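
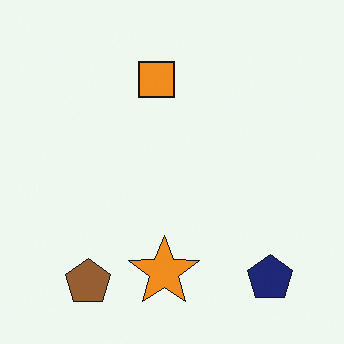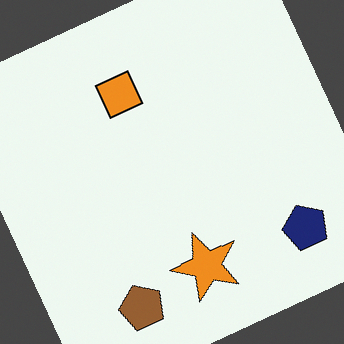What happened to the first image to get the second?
This is the original image rotated counter-clockwise by a clearly visible amount.

Every shape is tilted by the same angle and the image corners show triangular fill wedges — a whole-image rotation by a non-right angle.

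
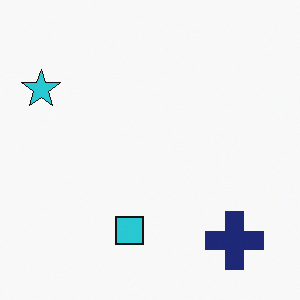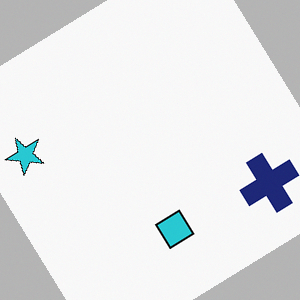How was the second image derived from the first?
It was rotated counter-clockwise by a large amount — several tens of degrees.

Every shape is tilted by the same angle and the image corners show triangular fill wedges — a whole-image rotation by a non-right angle.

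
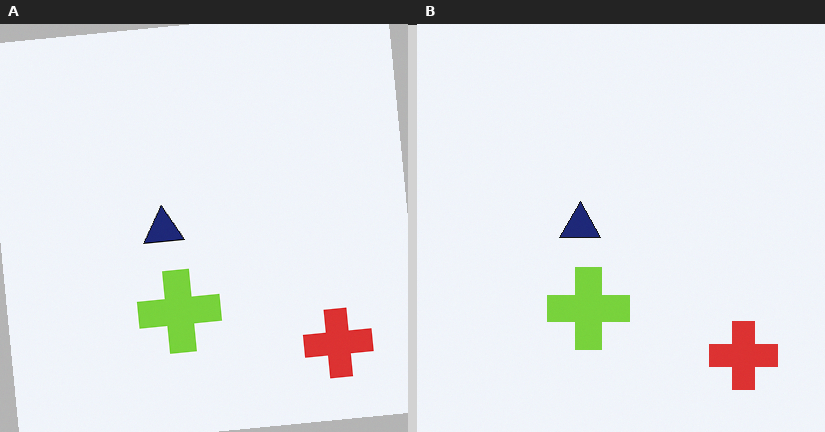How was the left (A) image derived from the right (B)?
The transformation is: rotated counter-clockwise by a small amount.

Every shape is tilted by the same angle and the image corners show triangular fill wedges — a whole-image rotation by a non-right angle.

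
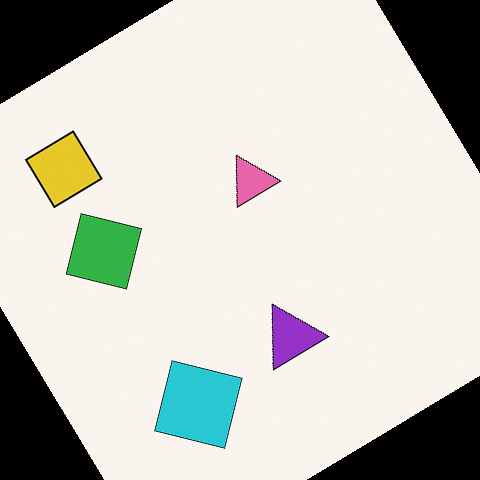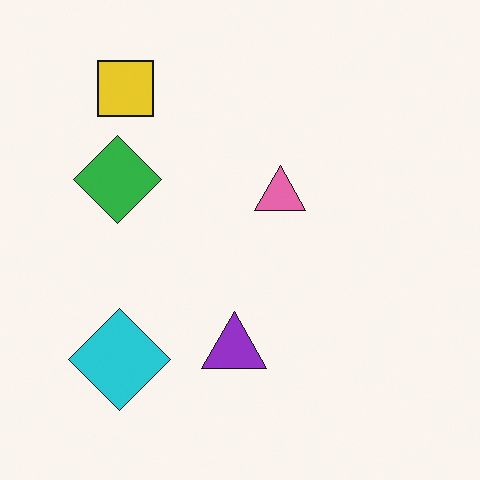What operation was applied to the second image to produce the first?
This is the original image rotated counter-clockwise by a large amount — several tens of degrees.

Every shape is tilted by the same angle and the image corners show triangular fill wedges — a whole-image rotation by a non-right angle.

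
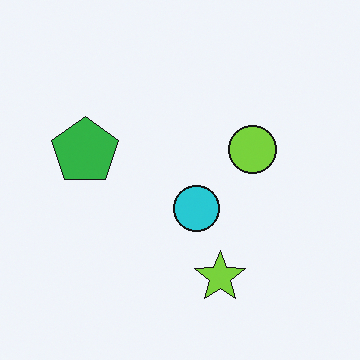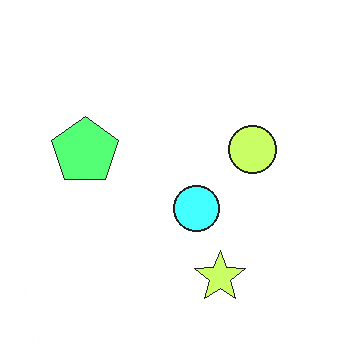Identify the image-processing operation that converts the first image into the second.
Noticeably brightened.

Every pixel — background and shapes alike — is uniformly brightened.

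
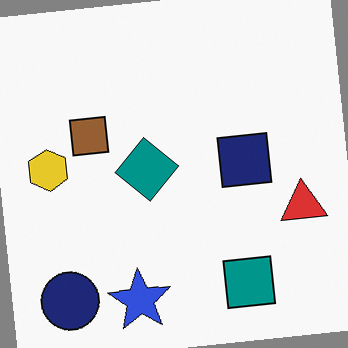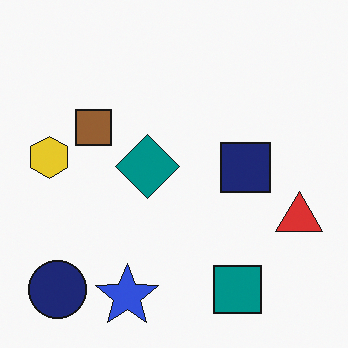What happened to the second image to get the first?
The image was rotated counter-clockwise by a few degrees.

Every shape is tilted by the same angle and the image corners show triangular fill wedges — a whole-image rotation by a non-right angle.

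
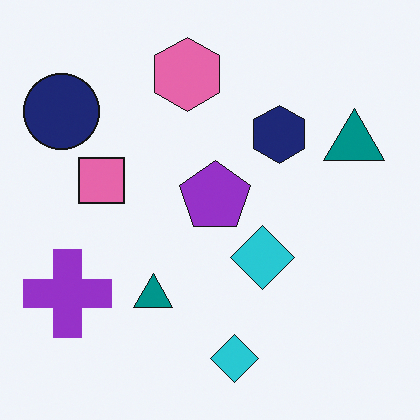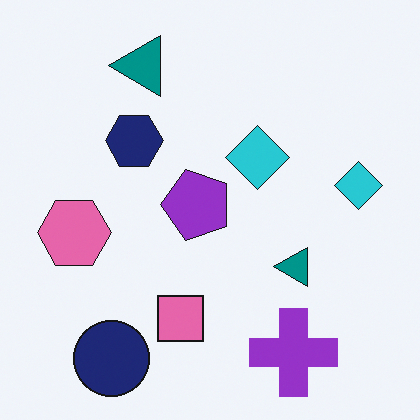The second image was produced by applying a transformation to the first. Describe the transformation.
Rotated 90° counter-clockwise.

The navy circle sits in the top-left of the first image and the bottom-left of the second — consistent with a whole-image 90° counter-clockwise rotation.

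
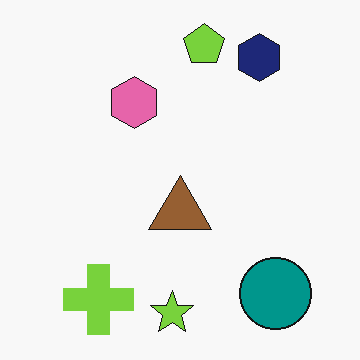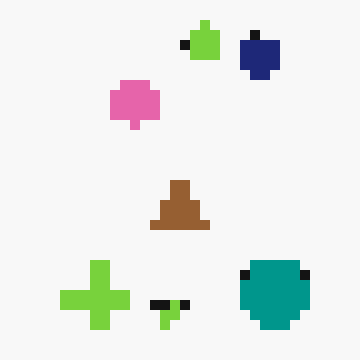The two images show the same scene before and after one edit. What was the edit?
The second image is the first heavily pixelated into large blocks.

Shapes are reduced to large square blocks; fine edges and outlines are lost — a downscale-then-upscale (mosaic) effect.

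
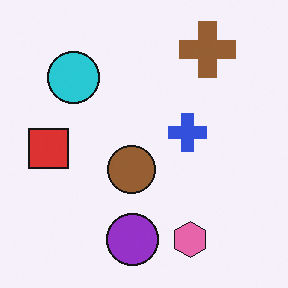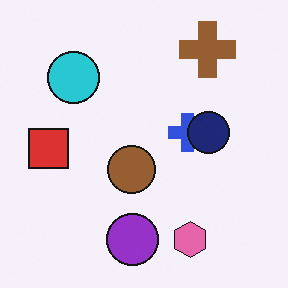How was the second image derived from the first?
Overlaid with an additional navy circle.

A navy circle appears in the second image that is absent from the first.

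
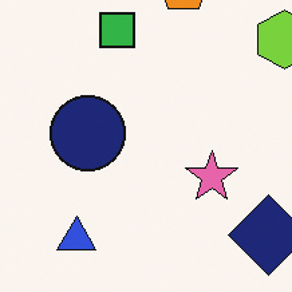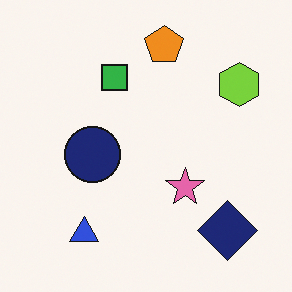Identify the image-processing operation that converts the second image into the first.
Cropped to a modestly smaller region and rescaled.

The visible shapes are larger and the field of view is narrower; shapes near the original edges may be partly or wholly outside the frame — a crop-and-rescale.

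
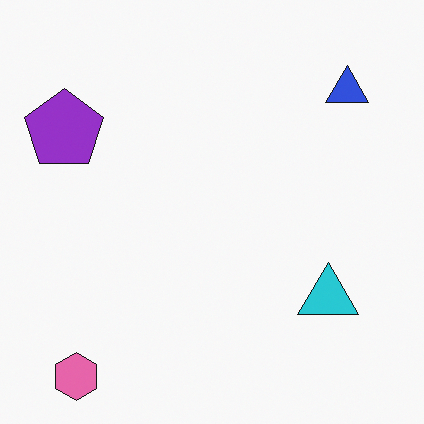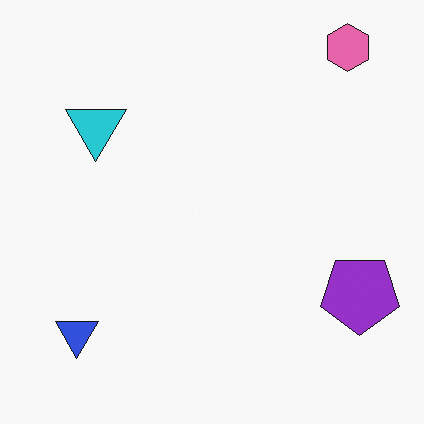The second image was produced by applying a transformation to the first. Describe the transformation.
Rotated 180°.

The pink hexagon sits in the bottom-left of the first image and the top-right of the second — consistent with a whole-image 180° rotation.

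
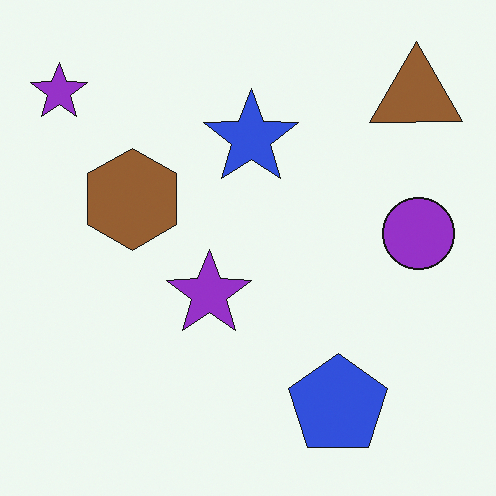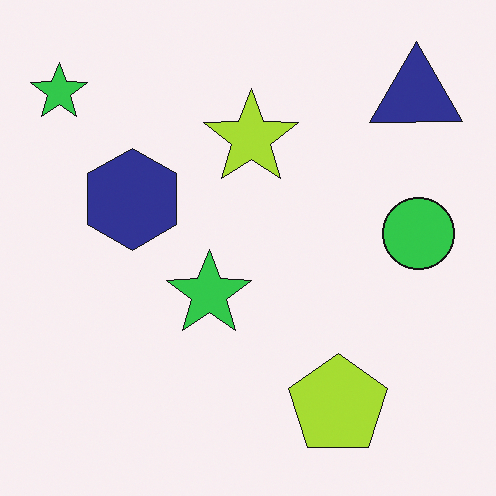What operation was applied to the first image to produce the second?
Hue-shifted through roughly half the color wheel.

Every shape's color has rotated by the same amount around the hue wheel — a uniform hue shift.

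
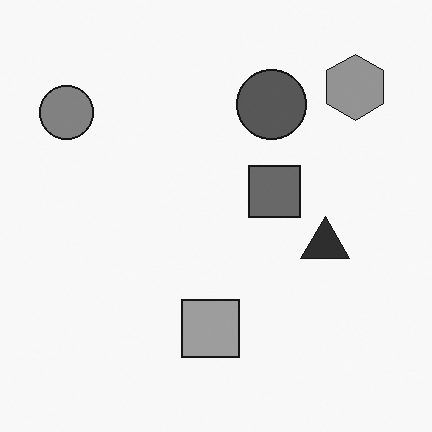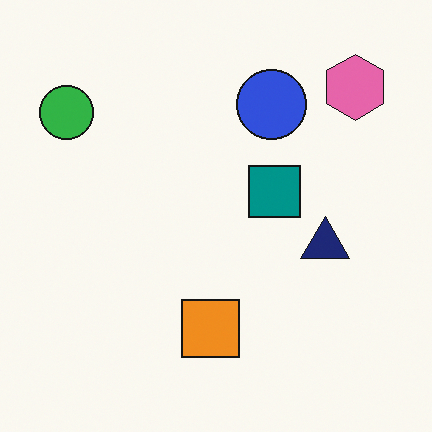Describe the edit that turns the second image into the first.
The transformation is: converted to grayscale.

All color is removed — every shape is now a shade of grey.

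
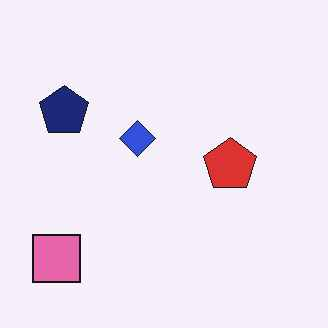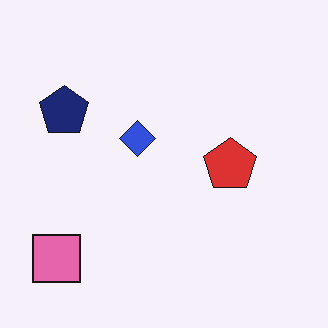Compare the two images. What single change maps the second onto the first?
The first image is the second JPEG-compressed with visible artifacts.

Blocky 8×8 compression artifacts appear around shape edges and the flat background shows ringing — characteristic JPEG degradation.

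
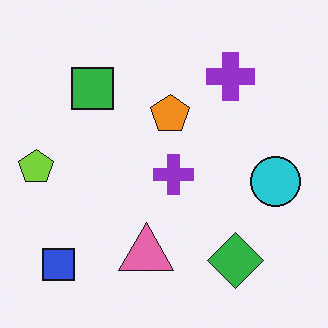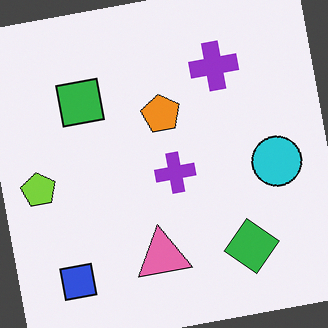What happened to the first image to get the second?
This is the original image rotated counter-clockwise by a few degrees.

Every shape is tilted by the same angle and the image corners show triangular fill wedges — a whole-image rotation by a non-right angle.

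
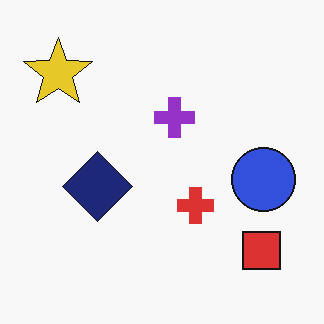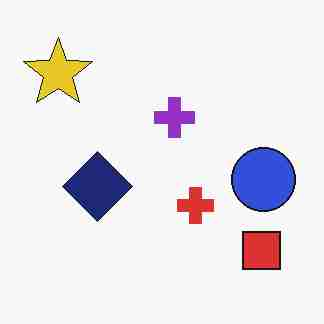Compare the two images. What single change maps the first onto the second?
The second image is the first heavily JPEG-compressed with obvious blocking artifacts.

Blocky 8×8 compression artifacts appear around shape edges and the flat background shows ringing — characteristic JPEG degradation.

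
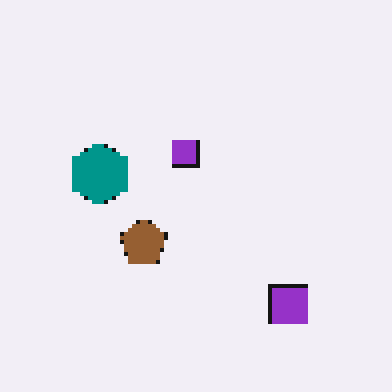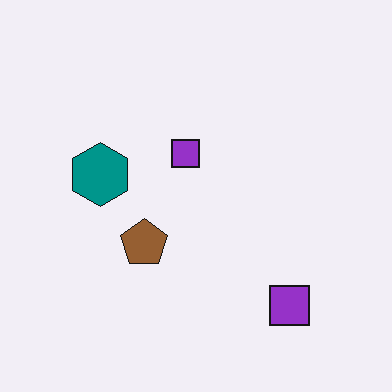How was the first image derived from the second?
It was lightly pixelated (a mild mosaic effect).

Shapes are reduced to large square blocks; fine edges and outlines are lost — a downscale-then-upscale (mosaic) effect.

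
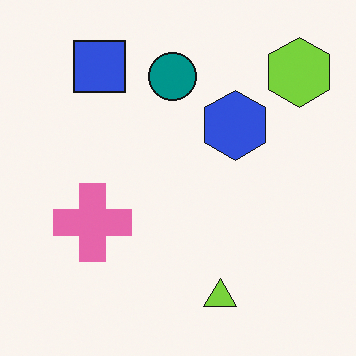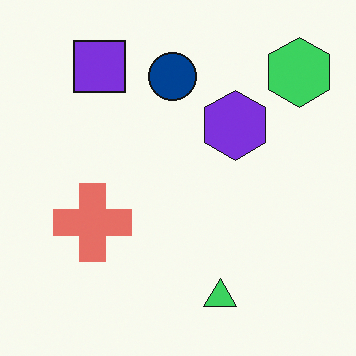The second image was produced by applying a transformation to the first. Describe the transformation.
The image was hue-shifted by a small amount.

Every shape's color has rotated by the same amount around the hue wheel — a uniform hue shift.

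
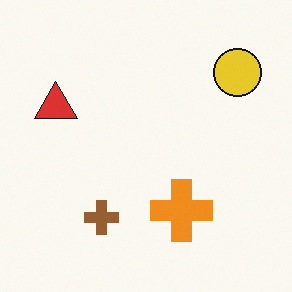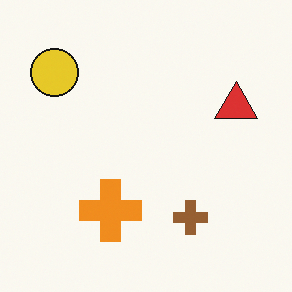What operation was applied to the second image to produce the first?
The transformation is: flipped horizontally (left ↔ right).

The yellow circle is in the top-left of the second image and the top-right of the first — shapes on opposite sides of the vertical midline have swapped in a mirror flip.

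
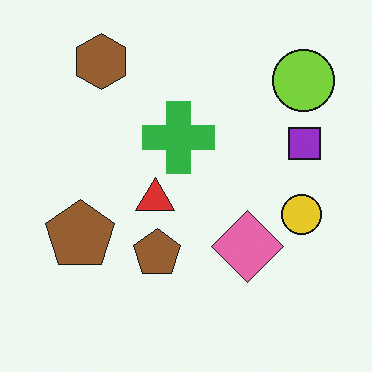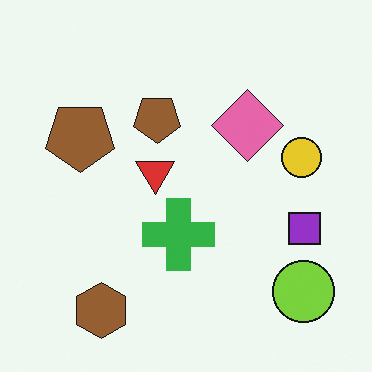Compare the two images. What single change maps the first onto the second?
It was flipped vertically (top ↔ bottom).

The brown hexagon is in the top-left of the first image and the bottom-left of the second — shapes on opposite sides of the horizontal midline have swapped in a mirror flip.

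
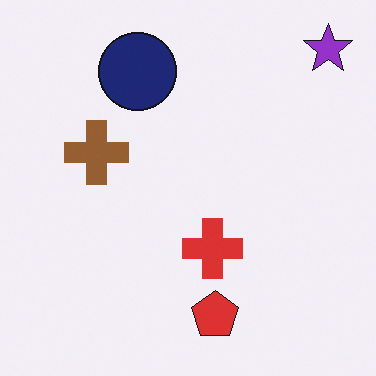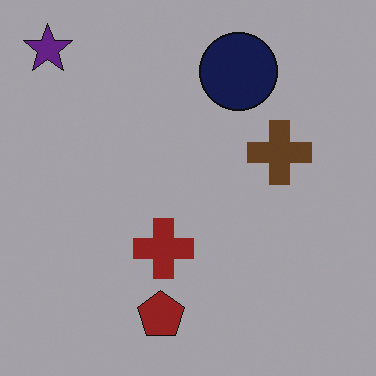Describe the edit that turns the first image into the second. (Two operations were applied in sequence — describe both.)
The image was noticeably darkened, then flipped horizontally (left ↔ right).

Every pixel — background and shapes alike — is uniformly darkened. The purple star is in the top-right of the first image and the top-left of the second — shapes on opposite sides of the vertical midline have swapped in a mirror flip.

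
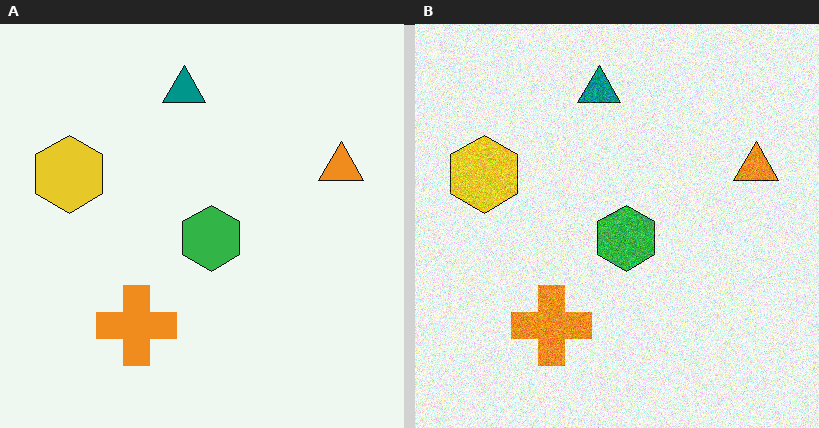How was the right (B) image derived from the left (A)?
It was degraded with moderate additive noise.

Random speckle covers the whole image, including the flat background.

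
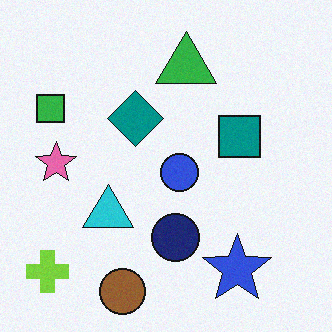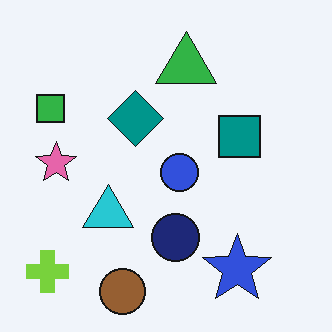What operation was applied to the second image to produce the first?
The image was degraded with light additive noise.

Random speckle covers the whole image, including the flat background.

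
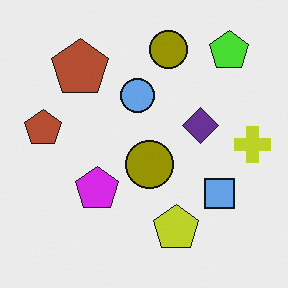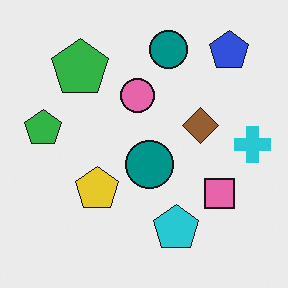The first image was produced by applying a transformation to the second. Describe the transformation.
The first image is the second hue-shifted by a large amount.

Every shape's color has rotated by the same amount around the hue wheel — a uniform hue shift.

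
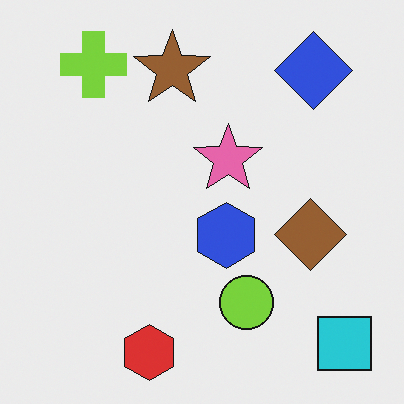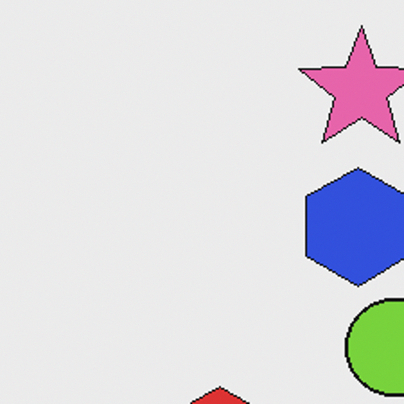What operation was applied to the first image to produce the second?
The second image is the first cropped to a noticeably smaller region and rescaled.

The visible shapes are larger and the field of view is narrower; shapes near the original edges may be partly or wholly outside the frame — a crop-and-rescale.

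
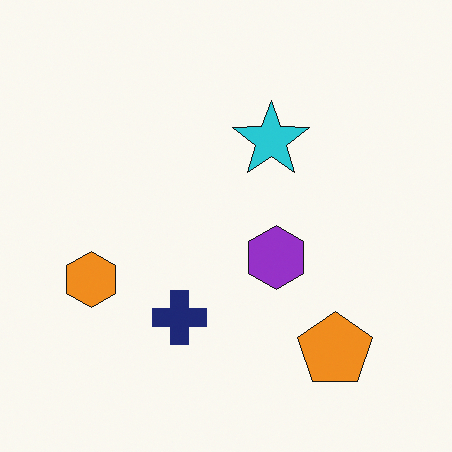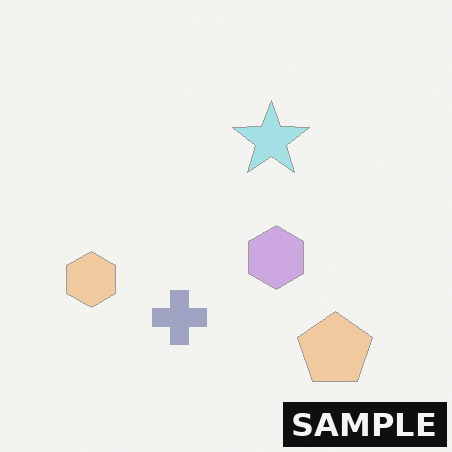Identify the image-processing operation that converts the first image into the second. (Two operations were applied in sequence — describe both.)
Given much lower contrast, then watermarked with the text "SAMPLE" in the lower-right corner.

Tones are pushed toward mid-grey across the whole image — a global contrast change. A dark label reading "SAMPLE" appears in the lower-right corner.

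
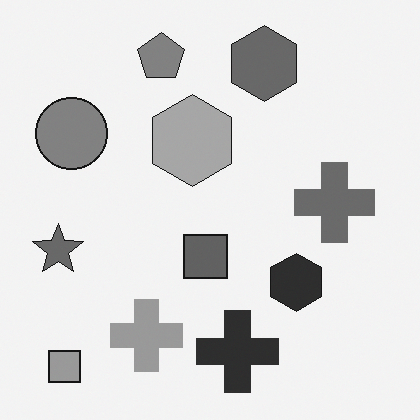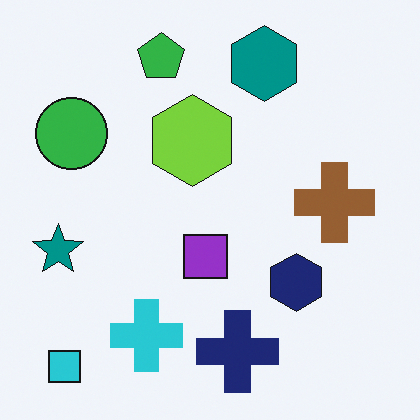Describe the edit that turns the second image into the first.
This is the original image converted to grayscale.

All color is removed — every shape is now a shade of grey.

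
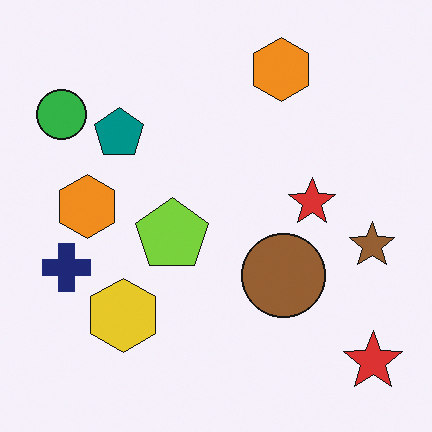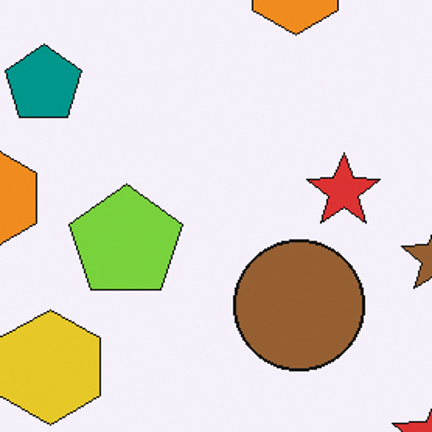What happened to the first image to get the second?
The transformation is: cropped slightly and scaled back up.

The visible shapes are larger and the field of view is narrower; shapes near the original edges may be partly or wholly outside the frame — a crop-and-rescale.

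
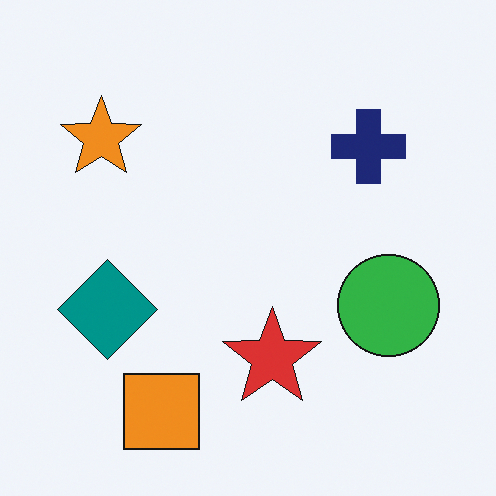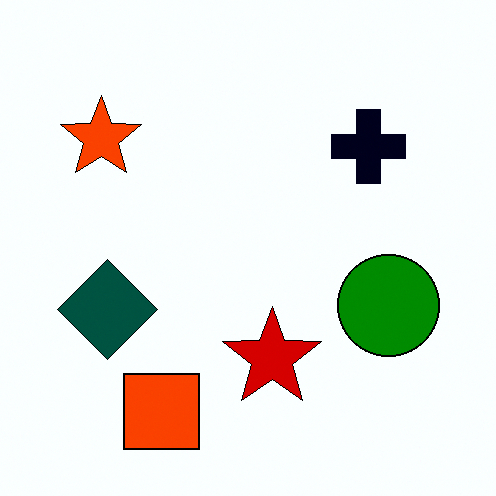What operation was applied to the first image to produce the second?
It was given much higher contrast.

Tones are pushed away from mid-grey across the whole image — a global contrast change.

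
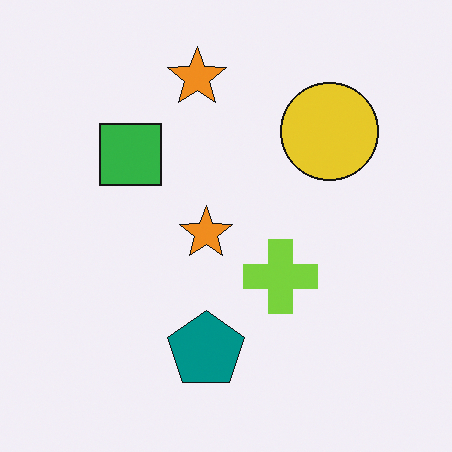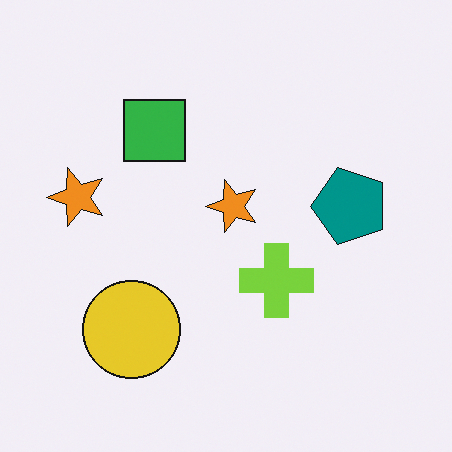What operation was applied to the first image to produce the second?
The image was transposed (reflected across the top-left ↔ bottom-right diagonal).

Shapes have swapped their row and column positions — what was in the top-right is now in the bottom-left — a diagonal reflection.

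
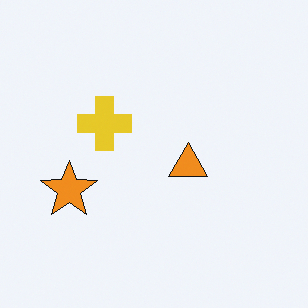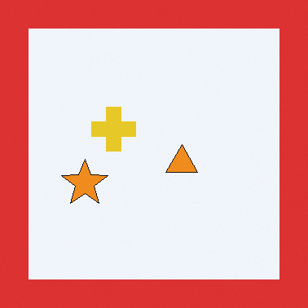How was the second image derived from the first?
The transformation is: framed with a red border.

A solid red frame runs around the edge of the second image, with the content slightly shrunk inside it.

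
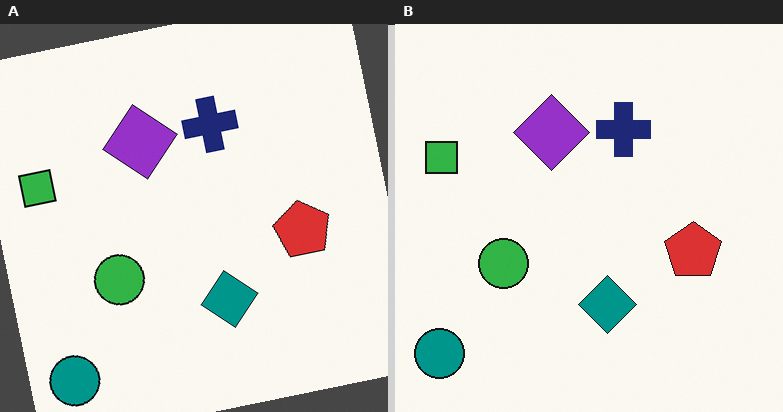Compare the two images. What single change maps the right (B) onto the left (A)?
This is the original image rotated counter-clockwise by a few degrees.

Every shape is tilted by the same angle and the image corners show triangular fill wedges — a whole-image rotation by a non-right angle.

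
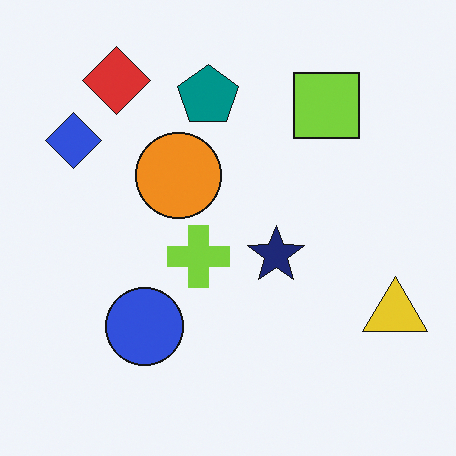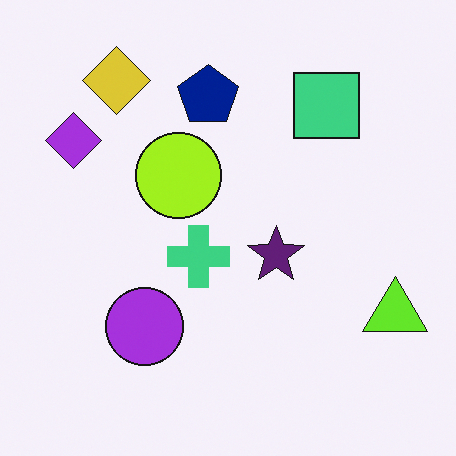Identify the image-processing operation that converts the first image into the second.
It was hue-shifted slightly.

Every shape's color has rotated by the same amount around the hue wheel — a uniform hue shift.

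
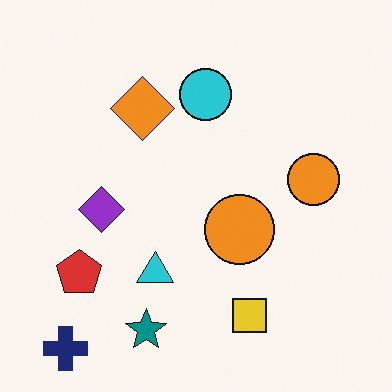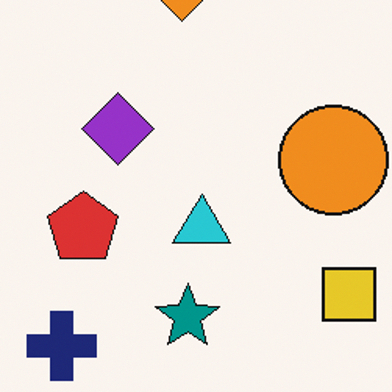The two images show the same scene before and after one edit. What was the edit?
The second image is the first cropped slightly and scaled back up.

The visible shapes are larger and the field of view is narrower; shapes near the original edges may be partly or wholly outside the frame — a crop-and-rescale.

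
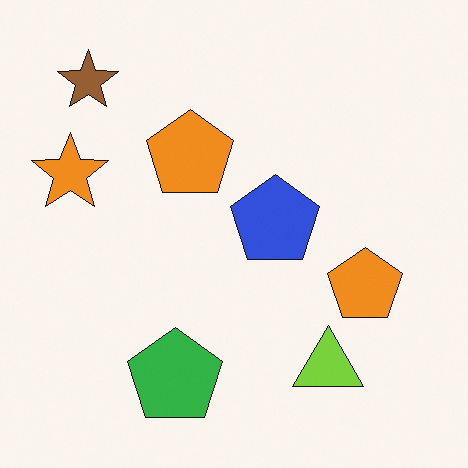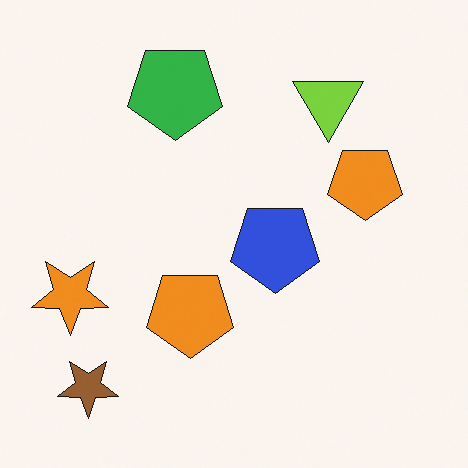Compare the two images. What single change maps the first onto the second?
It was flipped vertically (top ↔ bottom).

The brown star is in the top-left of the first image and the bottom-left of the second — shapes on opposite sides of the horizontal midline have swapped in a mirror flip.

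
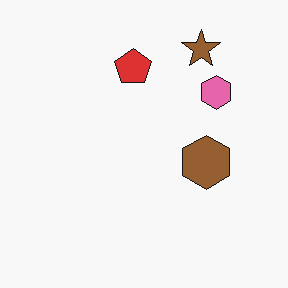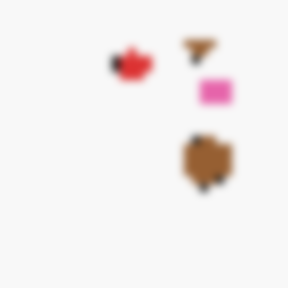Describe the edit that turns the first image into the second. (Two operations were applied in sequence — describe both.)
The transformation is: moderately pixelated, then moderately blurred.

Shapes are reduced to large square blocks; fine edges and outlines are lost — a downscale-then-upscale (mosaic) effect. Shape edges and outlines are uniformly softened across the whole image.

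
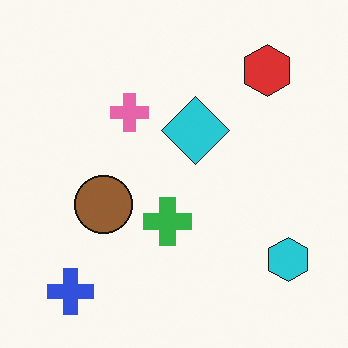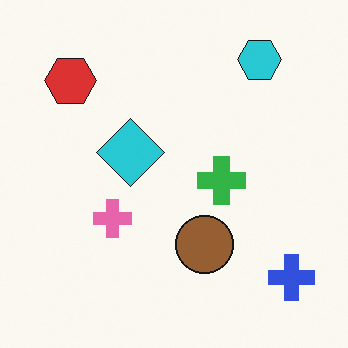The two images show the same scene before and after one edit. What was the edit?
The image was rotated 90° counter-clockwise.

The blue cross sits in the bottom-left of the first image and the bottom-right of the second — consistent with a whole-image 90° counter-clockwise rotation.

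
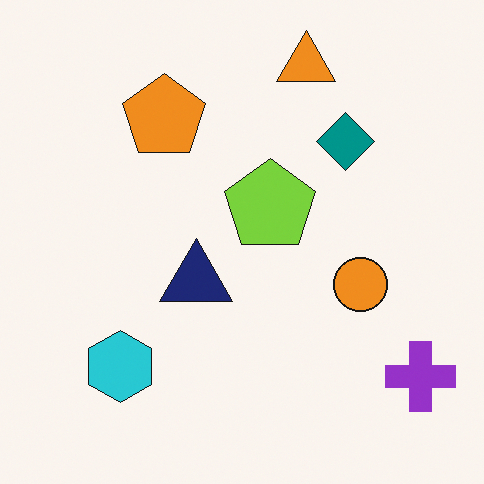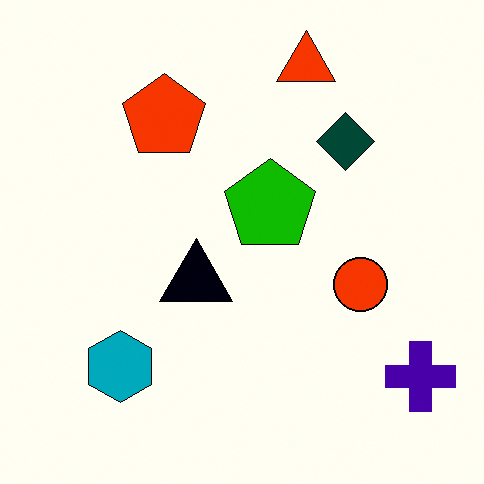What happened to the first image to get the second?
It was boosted in contrast.

Tones are pushed away from mid-grey across the whole image — a global contrast change.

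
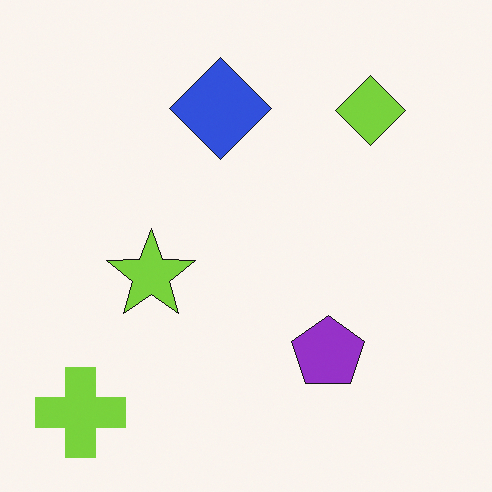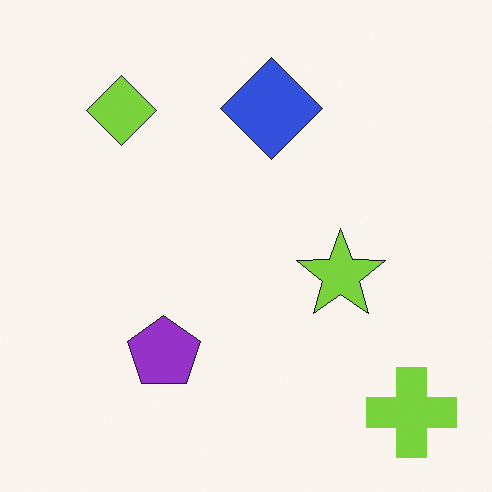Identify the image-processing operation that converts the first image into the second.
The image was flipped horizontally (left ↔ right).

The lime cross is in the bottom-left of the first image and the bottom-right of the second — shapes on opposite sides of the vertical midline have swapped in a mirror flip.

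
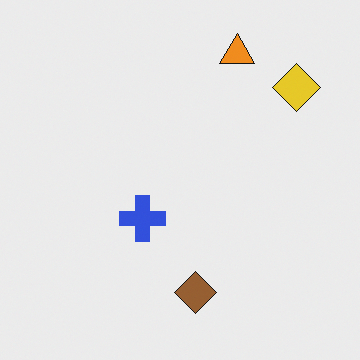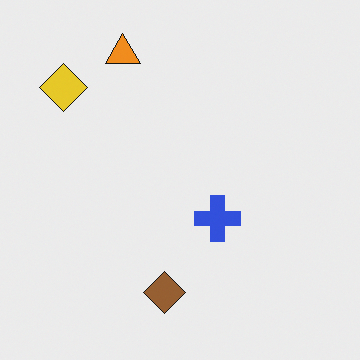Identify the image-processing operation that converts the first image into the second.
Flipped horizontally (left ↔ right).

The yellow diamond is in the top-right of the first image and the top-left of the second — shapes on opposite sides of the vertical midline have swapped in a mirror flip.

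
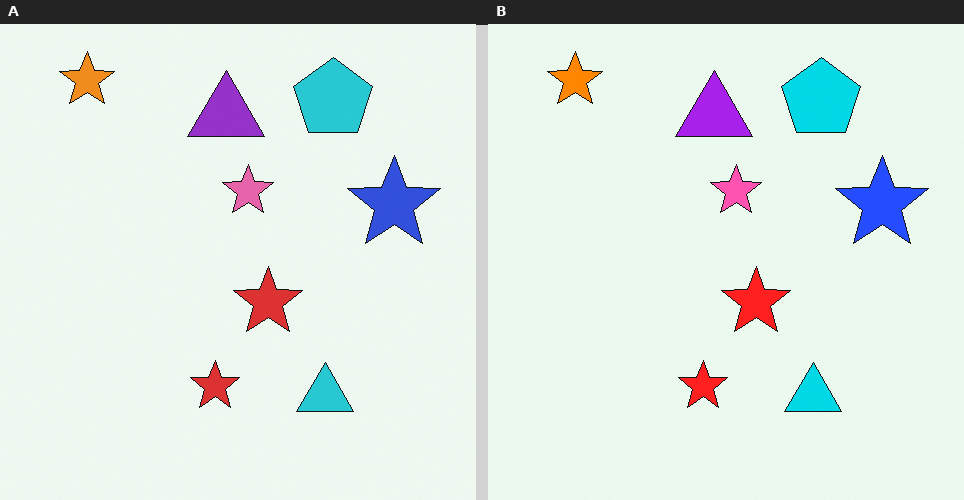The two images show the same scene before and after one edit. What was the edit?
It was slightly oversaturated.

All colors are more vivid — a global saturation change.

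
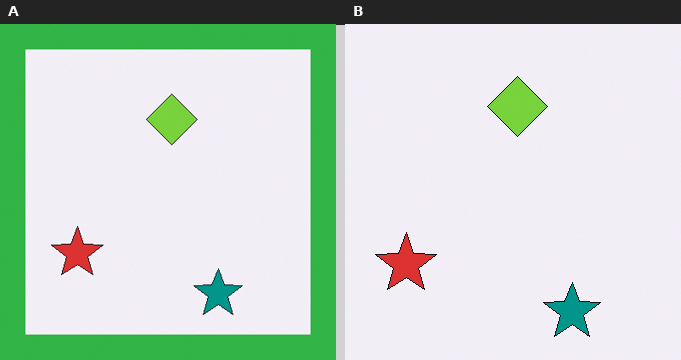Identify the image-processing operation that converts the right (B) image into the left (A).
The left (A) image is the right (B) framed with a green border.

A solid green frame runs around the edge of the left (A) image, with the content slightly shrunk inside it.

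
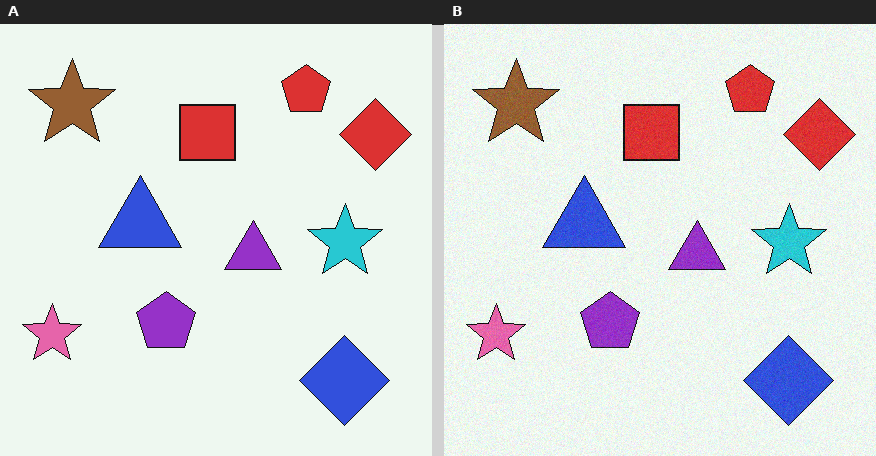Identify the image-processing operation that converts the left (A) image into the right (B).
This is the original image degraded with subtle gaussian noise.

Random speckle covers the whole image, including the flat background.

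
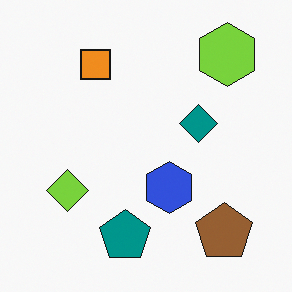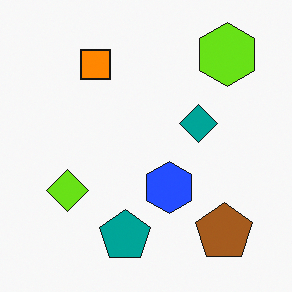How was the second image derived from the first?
Slightly oversaturated.

All colors are more vivid — a global saturation change.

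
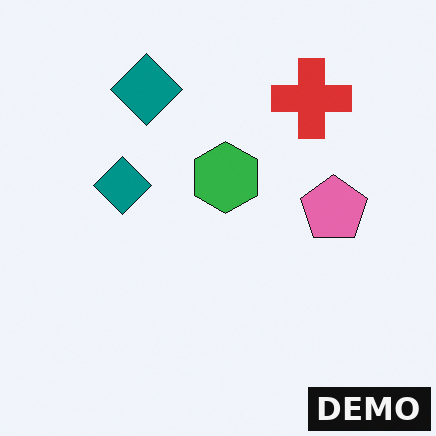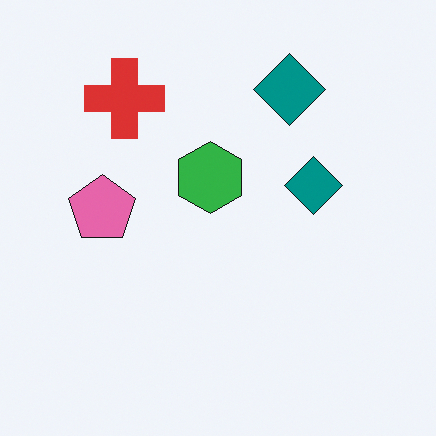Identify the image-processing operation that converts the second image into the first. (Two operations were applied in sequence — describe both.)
The transformation is: flipped horizontally (left ↔ right), then watermarked with the text "DEMO" in the lower-right corner.

The pink pentagon is in the left of the second image and the right of the first — shapes on opposite sides of the vertical midline have swapped in a mirror flip. A dark label reading "DEMO" appears in the lower-right corner.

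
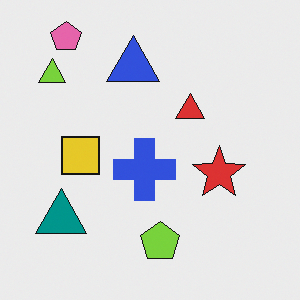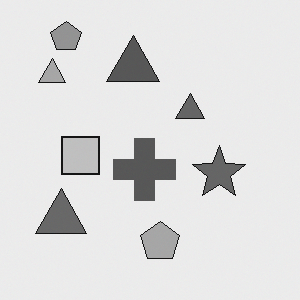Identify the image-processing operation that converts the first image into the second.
It was converted to grayscale.

All color is removed — every shape is now a shade of grey.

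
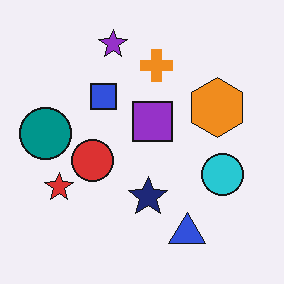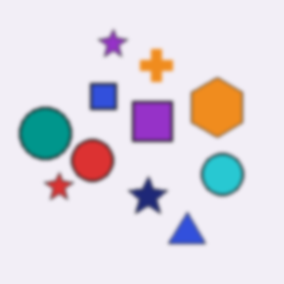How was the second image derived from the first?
The image was slightly softened.

Shape edges and outlines are uniformly softened across the whole image.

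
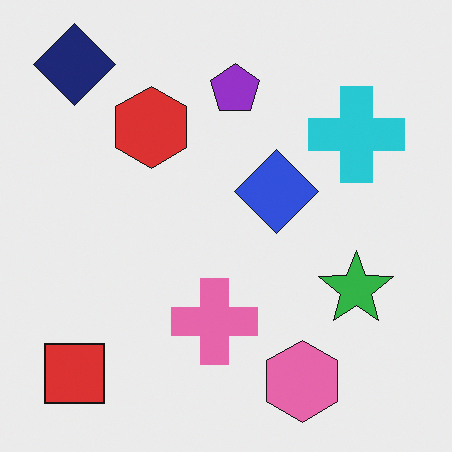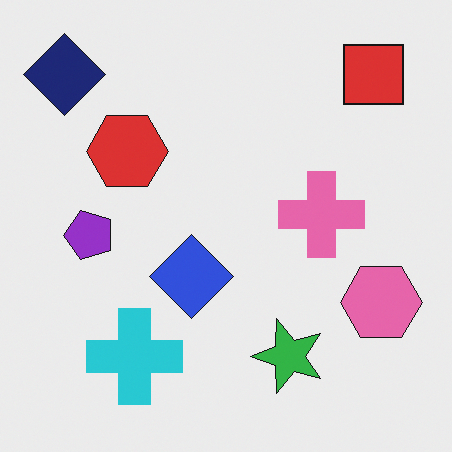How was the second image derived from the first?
The image was transposed (reflected across the top-left ↔ bottom-right diagonal).

Shapes have swapped their row and column positions — what was in the top-right is now in the bottom-left — a diagonal reflection.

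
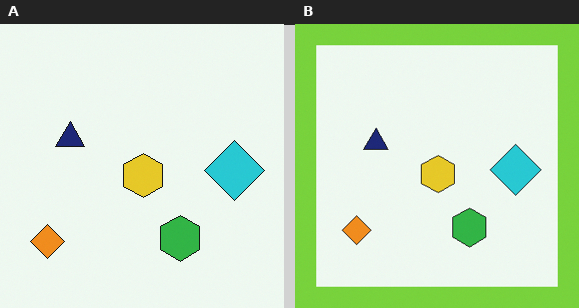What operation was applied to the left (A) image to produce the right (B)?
The right (B) image is the left (A) framed with a lime border.

A solid lime frame runs around the edge of the right (B) image, with the content slightly shrunk inside it.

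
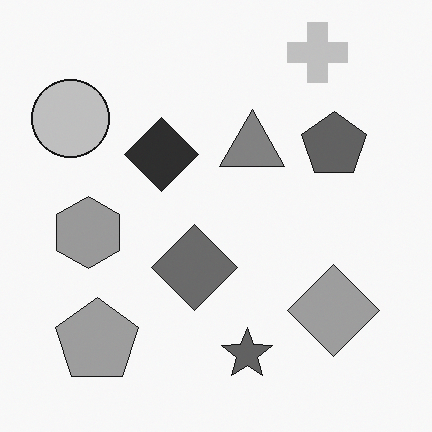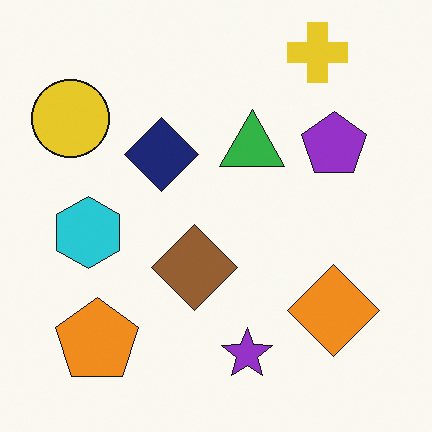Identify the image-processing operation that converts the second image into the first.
The image was converted to grayscale.

All color is removed — every shape is now a shade of grey.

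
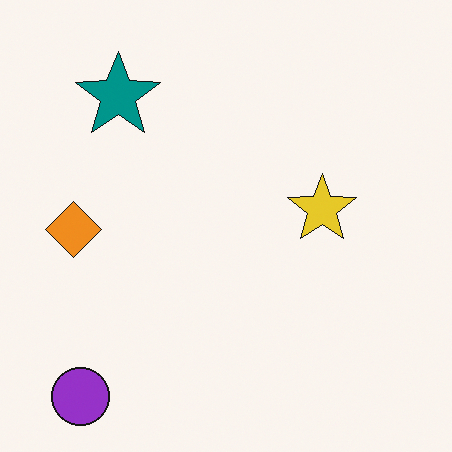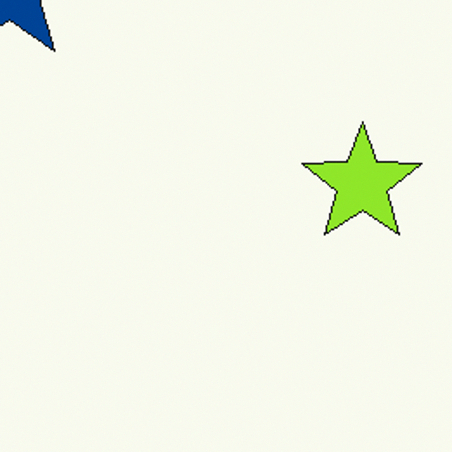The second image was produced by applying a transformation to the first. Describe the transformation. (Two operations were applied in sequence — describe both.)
The image was hue-shifted by a small amount, then cropped tightly and scaled back up.

Every shape's color has rotated by the same amount around the hue wheel — a uniform hue shift. The visible shapes are larger and the field of view is narrower; shapes near the original edges may be partly or wholly outside the frame — a crop-and-rescale.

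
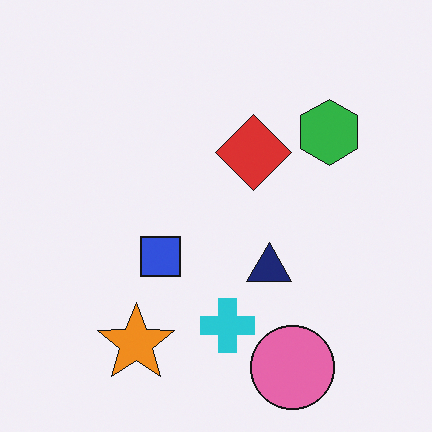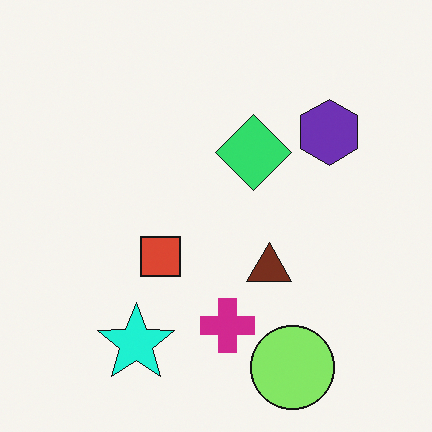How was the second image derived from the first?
This is the original image hue-shifted by a moderate amount.

Every shape's color has rotated by the same amount around the hue wheel — a uniform hue shift.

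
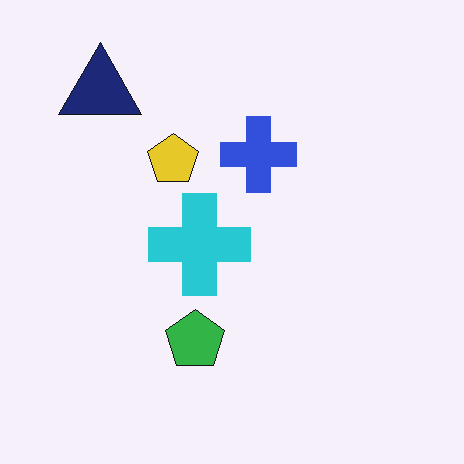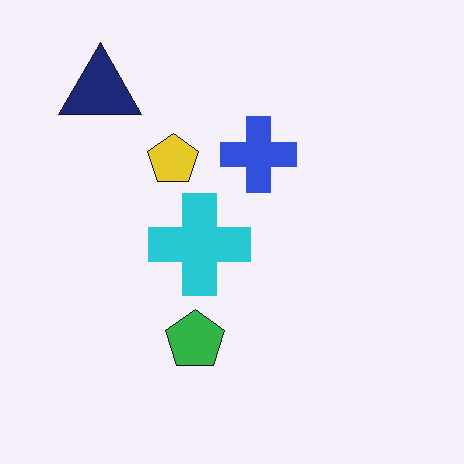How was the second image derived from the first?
The second image is the first given moderate JPEG compression.

Blocky 8×8 compression artifacts appear around shape edges and the flat background shows ringing — characteristic JPEG degradation.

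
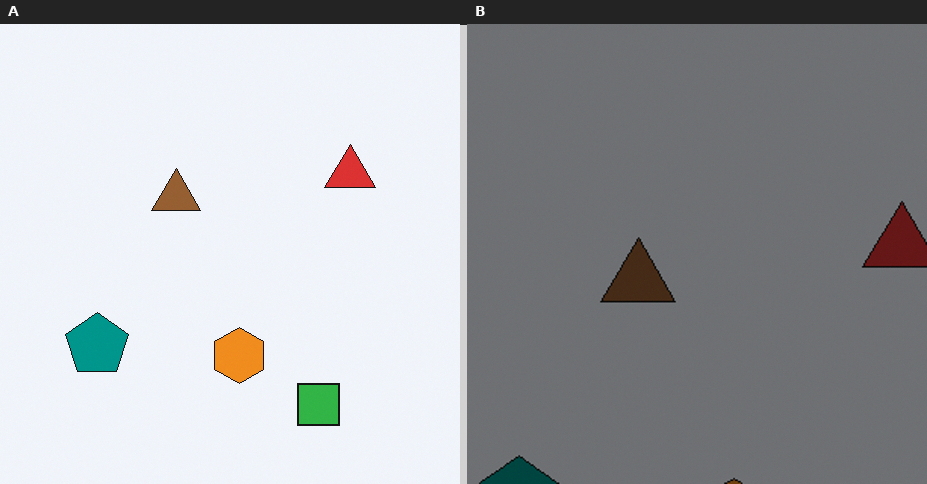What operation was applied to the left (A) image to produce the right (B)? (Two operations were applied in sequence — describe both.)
The image was darkened a lot, then cropped slightly and scaled back up.

Every pixel — background and shapes alike — is uniformly darkened. The visible shapes are larger and the field of view is narrower; shapes near the original edges may be partly or wholly outside the frame — a crop-and-rescale.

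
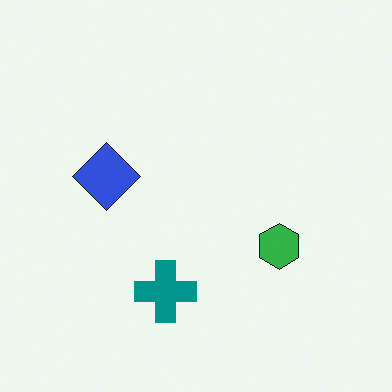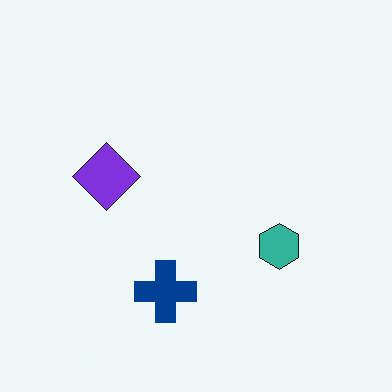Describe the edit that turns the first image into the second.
Hue-shifted by a small amount.

Every shape's color has rotated by the same amount around the hue wheel — a uniform hue shift.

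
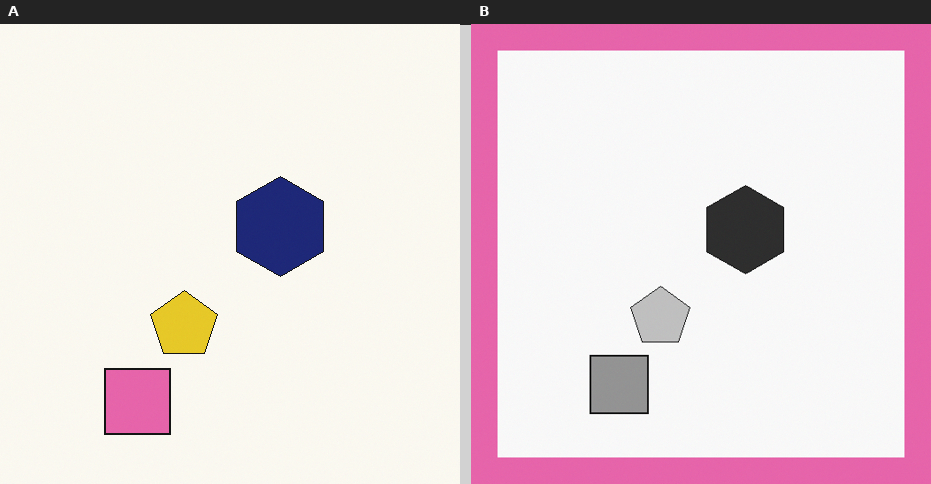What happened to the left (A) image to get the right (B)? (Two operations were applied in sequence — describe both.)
The right (B) image is the left (A) converted to grayscale, then framed with a pink border.

All color is removed — every shape is now a shade of grey. A solid pink frame runs around the edge of the right (B) image, with the content slightly shrunk inside it.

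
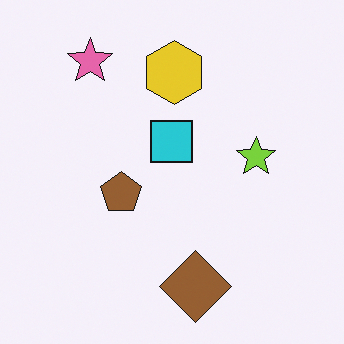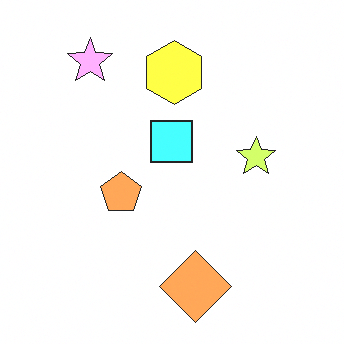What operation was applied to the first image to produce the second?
This is the original image substantially brightened.

Every pixel — background and shapes alike — is uniformly brightened.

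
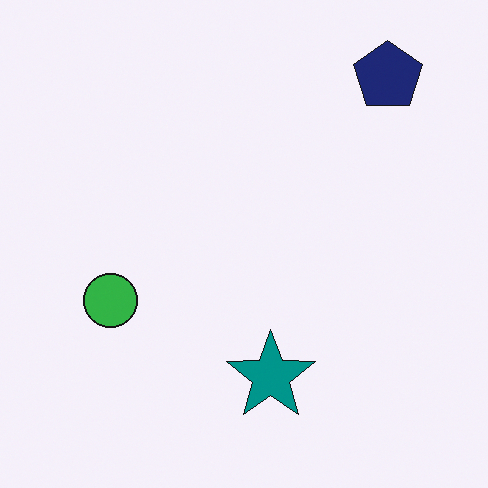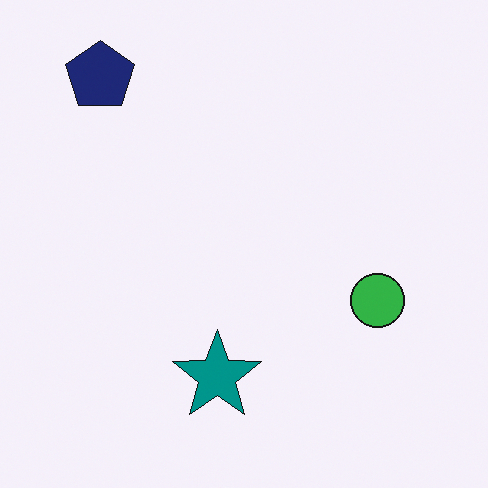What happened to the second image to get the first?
The image was flipped horizontally (left ↔ right).

The navy pentagon is in the top-left of the second image and the top-right of the first — shapes on opposite sides of the vertical midline have swapped in a mirror flip.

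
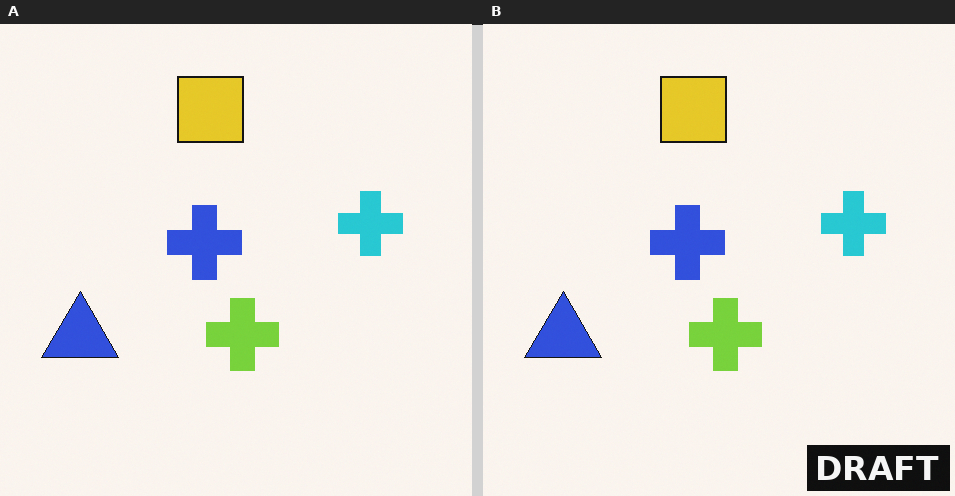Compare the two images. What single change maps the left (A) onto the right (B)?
Watermarked with the text "DRAFT" in the lower-right corner.

A dark label reading "DRAFT" appears in the lower-right corner.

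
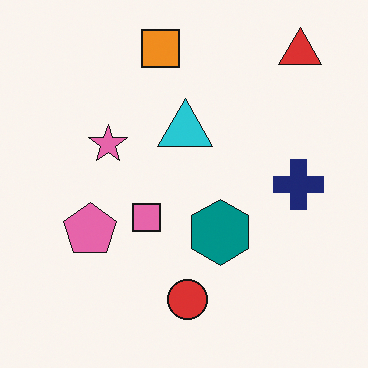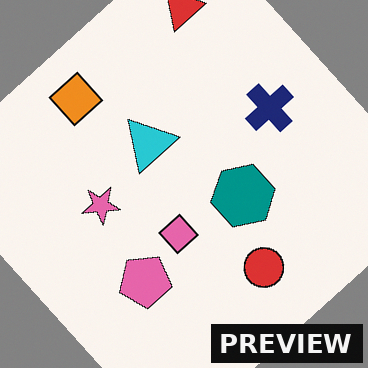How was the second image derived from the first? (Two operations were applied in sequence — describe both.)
Rotated counter-clockwise by a large amount — several tens of degrees, then watermarked with the text "PREVIEW" in the lower-right corner.

Every shape is tilted by the same angle and the image corners show triangular fill wedges — a whole-image rotation by a non-right angle. A dark label reading "PREVIEW" appears in the lower-right corner.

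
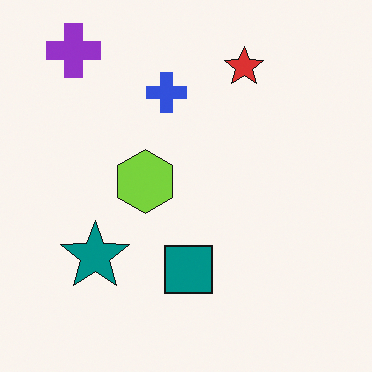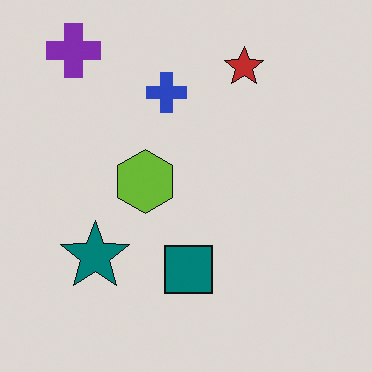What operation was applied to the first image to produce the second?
This is the original image slightly darkened.

Every pixel — background and shapes alike — is uniformly darkened.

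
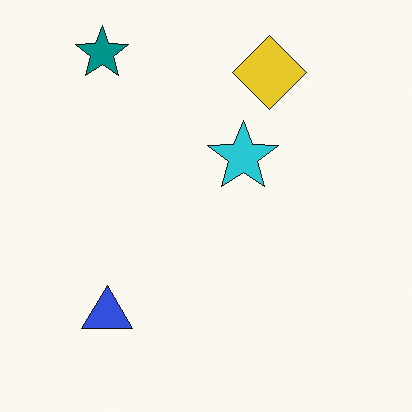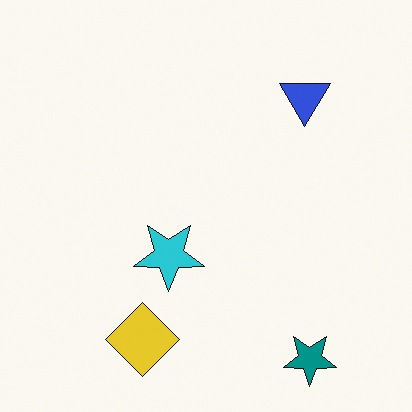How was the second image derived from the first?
The transformation is: rotated 180°.

The teal star sits in the top-left of the first image and the bottom-right of the second — consistent with a whole-image 180° rotation.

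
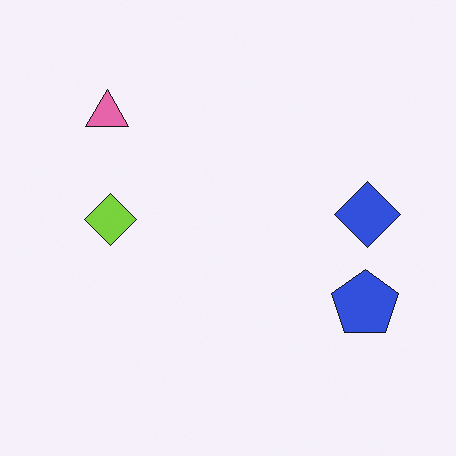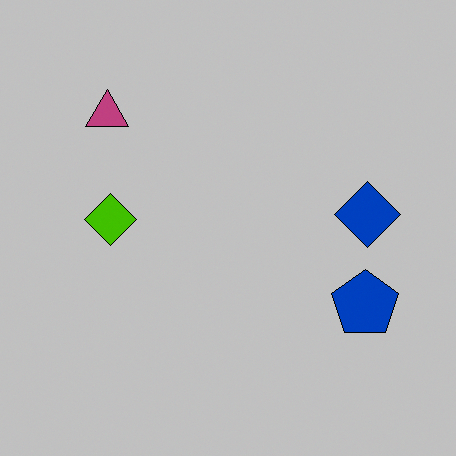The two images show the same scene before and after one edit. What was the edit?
The image was aggressively posterized.

Each flat color has snapped to a coarser quantized level — most visibly, the near-white background has dropped to a flat grey.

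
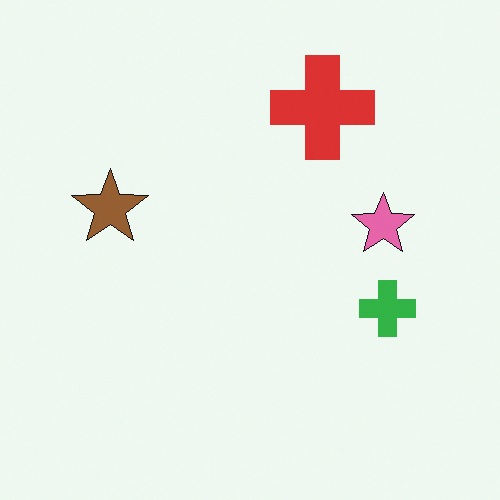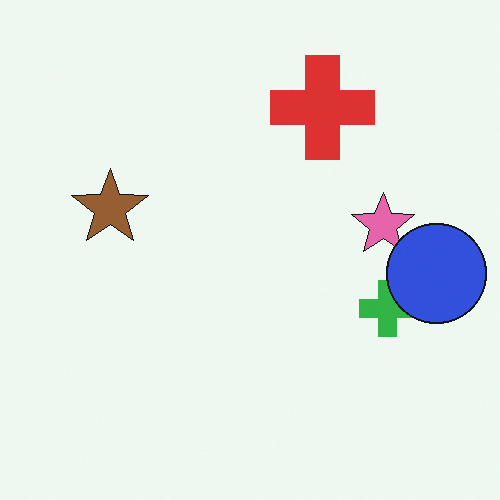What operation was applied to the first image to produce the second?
The second image is the first overlaid with an additional blue circle.

A blue circle appears in the second image that is absent from the first.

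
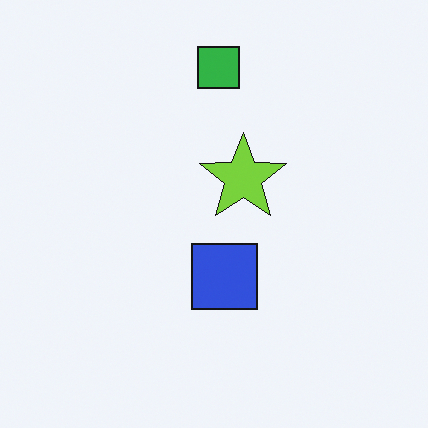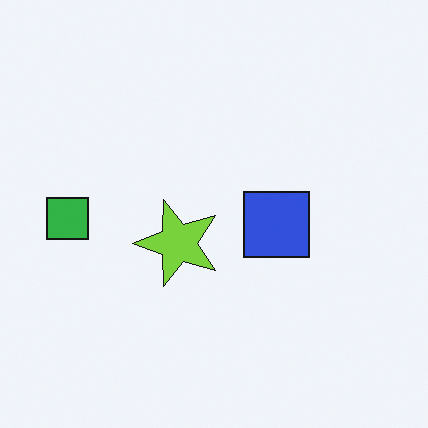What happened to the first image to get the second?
It was transposed (reflected across the top-left ↔ bottom-right diagonal).

Shapes have swapped their row and column positions — what was in the top-right is now in the bottom-left — a diagonal reflection.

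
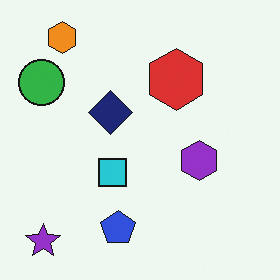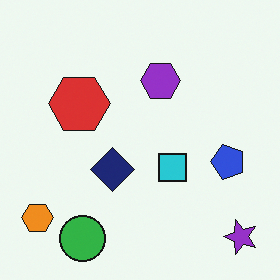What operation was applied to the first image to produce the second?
The image was rotated 90° counter-clockwise.

The purple star sits in the bottom-left of the first image and the bottom-right of the second — consistent with a whole-image 90° counter-clockwise rotation.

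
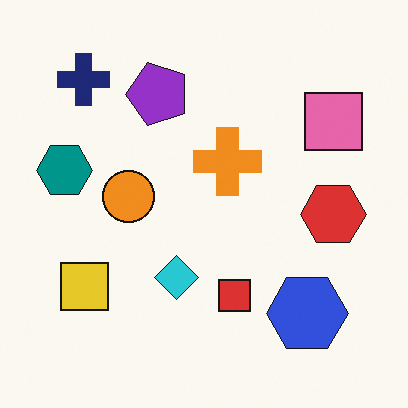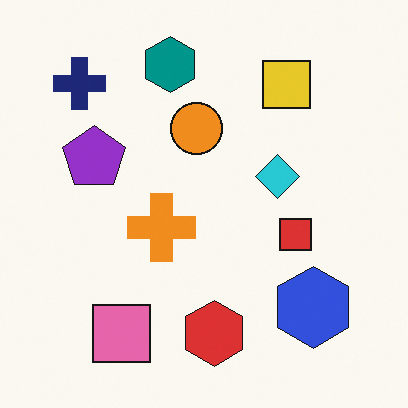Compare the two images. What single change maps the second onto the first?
The transformation is: transposed (reflected across the top-left ↔ bottom-right diagonal).

Shapes have swapped their row and column positions — what was in the top-right is now in the bottom-left — a diagonal reflection.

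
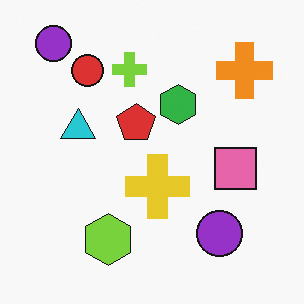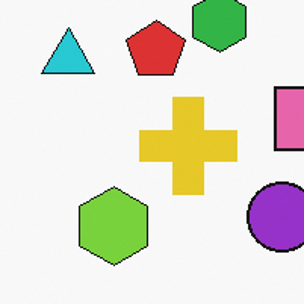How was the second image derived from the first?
Cropped to a modestly smaller region and rescaled.

The visible shapes are larger and the field of view is narrower; shapes near the original edges may be partly or wholly outside the frame — a crop-and-rescale.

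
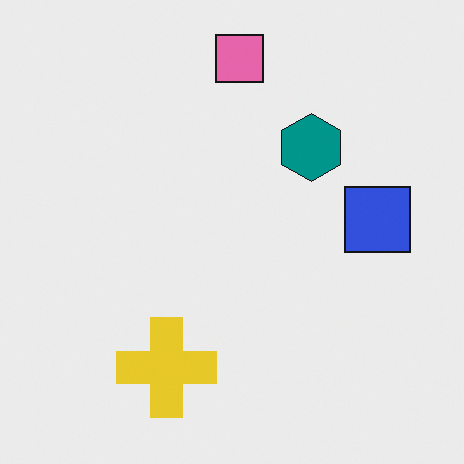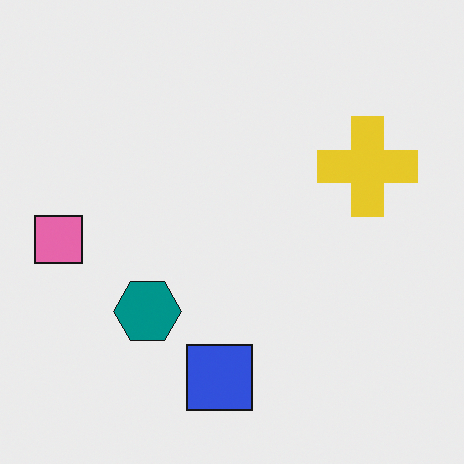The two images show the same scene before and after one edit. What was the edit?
Transposed (reflected across the top-left ↔ bottom-right diagonal).

Shapes have swapped their row and column positions — what was in the top-right is now in the bottom-left — a diagonal reflection.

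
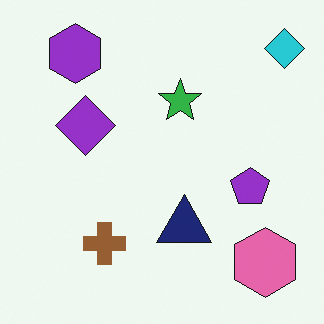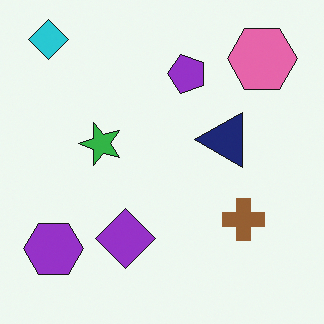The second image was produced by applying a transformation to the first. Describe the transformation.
It was rotated 90° counter-clockwise.

The cyan diamond sits in the top-right of the first image and the top-left of the second — consistent with a whole-image 90° counter-clockwise rotation.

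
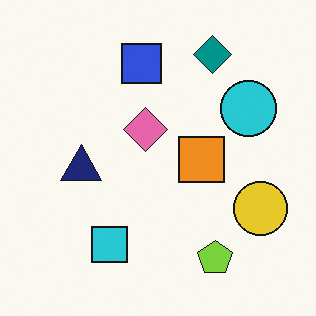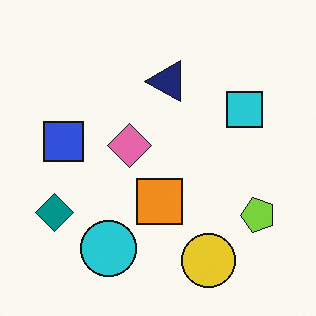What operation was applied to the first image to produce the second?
Transposed (reflected across the top-left ↔ bottom-right diagonal).

Shapes have swapped their row and column positions — what was in the top-right is now in the bottom-left — a diagonal reflection.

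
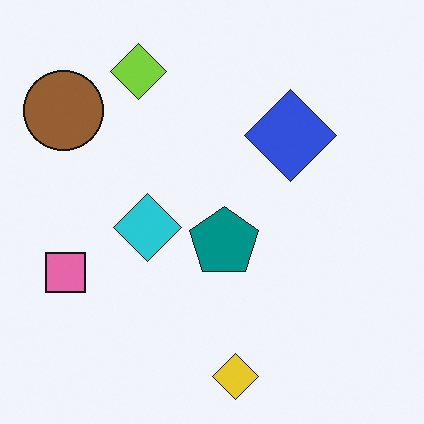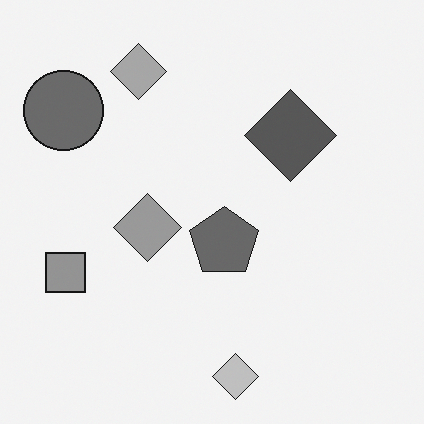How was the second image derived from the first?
The image was converted to grayscale.

All color is removed — every shape is now a shade of grey.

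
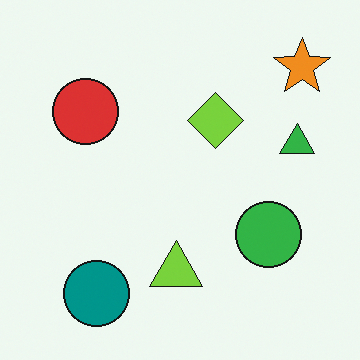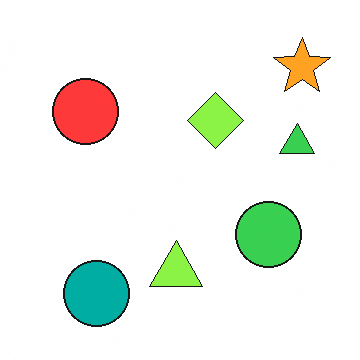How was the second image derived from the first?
The image was brightened a little.

Every pixel — background and shapes alike — is uniformly brightened.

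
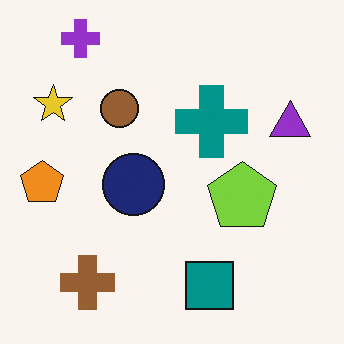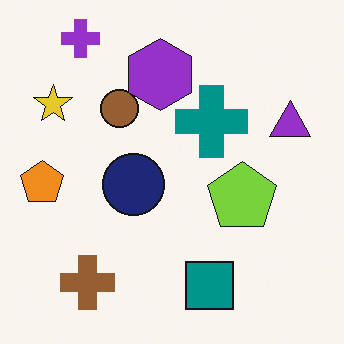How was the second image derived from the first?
The image was overlaid with an additional purple hexagon.

A purple hexagon appears in the second image that is absent from the first.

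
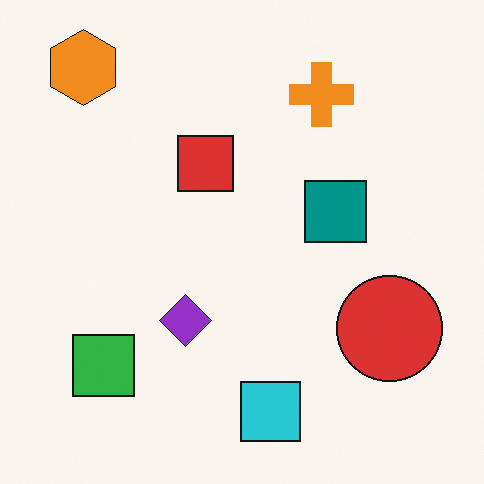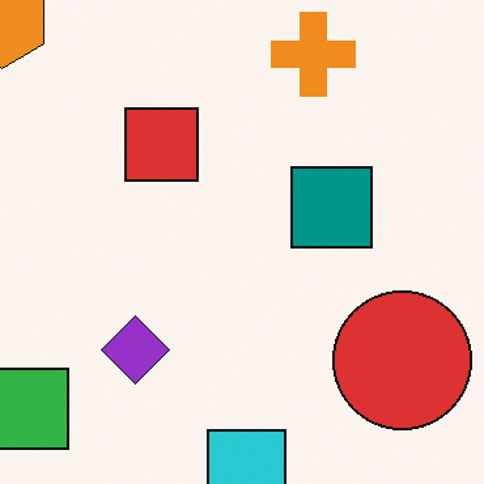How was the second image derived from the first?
The second image is the first cropped to a modestly smaller region and rescaled.

The visible shapes are larger and the field of view is narrower; shapes near the original edges may be partly or wholly outside the frame — a crop-and-rescale.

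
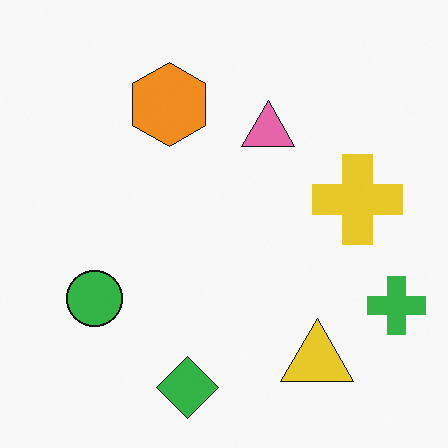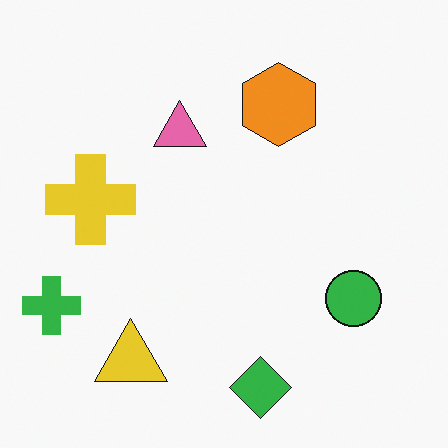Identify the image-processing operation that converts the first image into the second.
Flipped horizontally (left ↔ right).

The green cross is in the bottom-right of the first image and the bottom-left of the second — shapes on opposite sides of the vertical midline have swapped in a mirror flip.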